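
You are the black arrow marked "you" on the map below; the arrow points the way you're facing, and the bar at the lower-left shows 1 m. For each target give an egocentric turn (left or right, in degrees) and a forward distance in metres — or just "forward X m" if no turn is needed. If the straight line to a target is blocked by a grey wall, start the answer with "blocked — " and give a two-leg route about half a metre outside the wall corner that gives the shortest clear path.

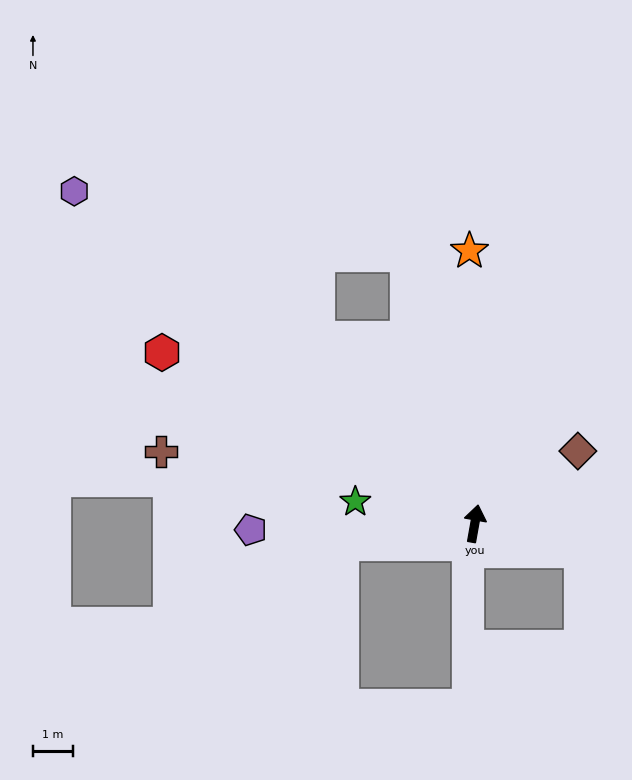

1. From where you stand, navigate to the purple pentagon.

turn left 102°, forward 5.6 m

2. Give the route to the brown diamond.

turn right 45°, forward 3.1 m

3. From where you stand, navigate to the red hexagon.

turn left 71°, forward 8.9 m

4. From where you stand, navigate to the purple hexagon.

turn left 60°, forward 13.0 m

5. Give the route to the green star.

turn left 90°, forward 3.0 m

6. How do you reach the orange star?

turn left 11°, forward 6.8 m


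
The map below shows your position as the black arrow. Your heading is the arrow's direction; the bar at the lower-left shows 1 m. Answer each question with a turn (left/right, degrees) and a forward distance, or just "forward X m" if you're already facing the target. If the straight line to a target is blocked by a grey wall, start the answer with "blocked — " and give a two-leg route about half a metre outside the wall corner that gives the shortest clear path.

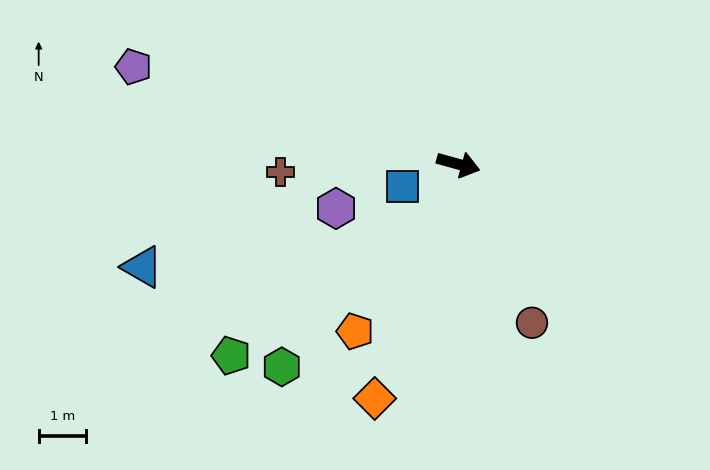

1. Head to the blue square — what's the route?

turn right 143°, forward 1.3 m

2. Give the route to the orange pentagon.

turn right 106°, forward 4.2 m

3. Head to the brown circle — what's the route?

turn right 50°, forward 3.7 m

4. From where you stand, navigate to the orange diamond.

turn right 94°, forward 5.3 m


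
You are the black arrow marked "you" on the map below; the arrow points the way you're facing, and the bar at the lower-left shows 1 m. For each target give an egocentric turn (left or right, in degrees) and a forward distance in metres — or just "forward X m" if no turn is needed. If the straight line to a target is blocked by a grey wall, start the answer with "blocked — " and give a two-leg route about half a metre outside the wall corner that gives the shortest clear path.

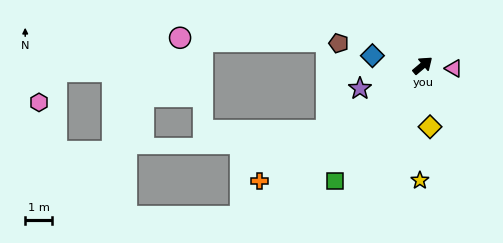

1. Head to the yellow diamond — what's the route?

turn right 123°, forward 2.3 m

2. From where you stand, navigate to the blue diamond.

turn left 129°, forward 1.9 m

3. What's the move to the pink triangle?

turn right 46°, forward 1.2 m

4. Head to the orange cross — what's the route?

turn left 175°, forward 7.4 m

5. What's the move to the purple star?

turn left 160°, forward 2.5 m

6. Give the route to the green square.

turn right 167°, forward 5.4 m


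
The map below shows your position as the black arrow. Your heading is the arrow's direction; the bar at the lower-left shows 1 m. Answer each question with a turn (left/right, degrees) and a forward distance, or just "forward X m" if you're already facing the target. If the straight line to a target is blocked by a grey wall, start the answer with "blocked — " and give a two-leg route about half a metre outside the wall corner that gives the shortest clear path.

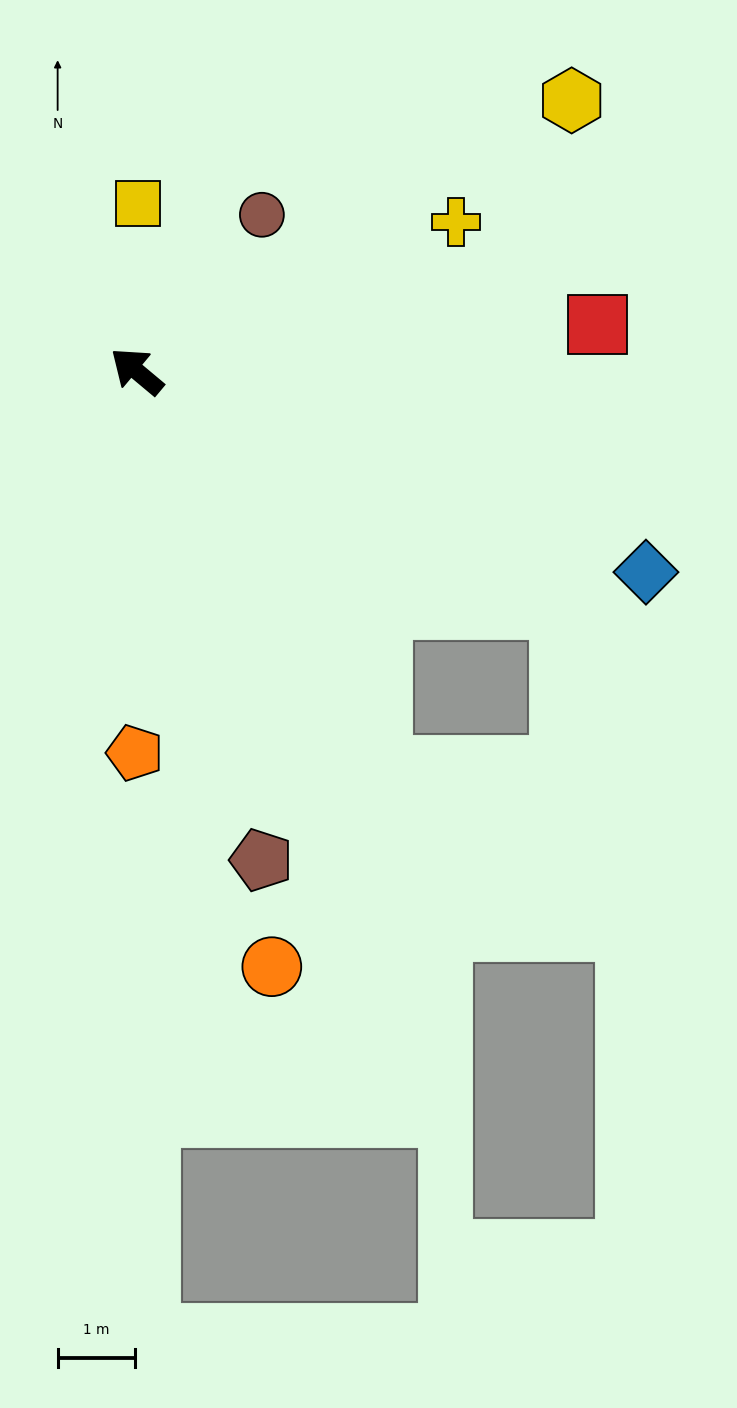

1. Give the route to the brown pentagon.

turn left 144°, forward 6.5 m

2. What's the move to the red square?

turn right 134°, forward 6.0 m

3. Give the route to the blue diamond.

turn right 162°, forward 7.0 m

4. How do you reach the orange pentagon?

turn left 130°, forward 4.9 m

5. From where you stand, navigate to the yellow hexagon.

turn right 108°, forward 6.6 m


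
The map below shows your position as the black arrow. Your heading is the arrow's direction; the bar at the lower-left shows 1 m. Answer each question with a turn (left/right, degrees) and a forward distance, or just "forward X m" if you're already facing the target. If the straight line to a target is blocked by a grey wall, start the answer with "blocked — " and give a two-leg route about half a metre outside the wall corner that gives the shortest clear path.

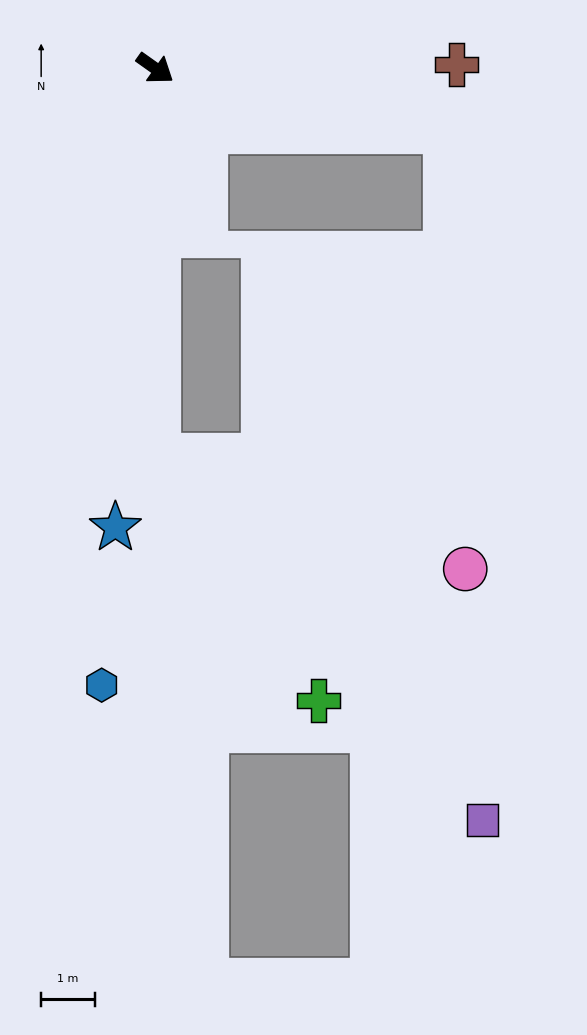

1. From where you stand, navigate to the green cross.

blocked — turn right 54°, forward 7.2 m, then turn left 33°, forward 5.4 m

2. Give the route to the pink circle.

blocked — turn left 23°, forward 5.5 m, then turn right 75°, forward 8.2 m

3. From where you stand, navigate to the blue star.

turn right 60°, forward 8.6 m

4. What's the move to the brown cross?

turn left 36°, forward 5.6 m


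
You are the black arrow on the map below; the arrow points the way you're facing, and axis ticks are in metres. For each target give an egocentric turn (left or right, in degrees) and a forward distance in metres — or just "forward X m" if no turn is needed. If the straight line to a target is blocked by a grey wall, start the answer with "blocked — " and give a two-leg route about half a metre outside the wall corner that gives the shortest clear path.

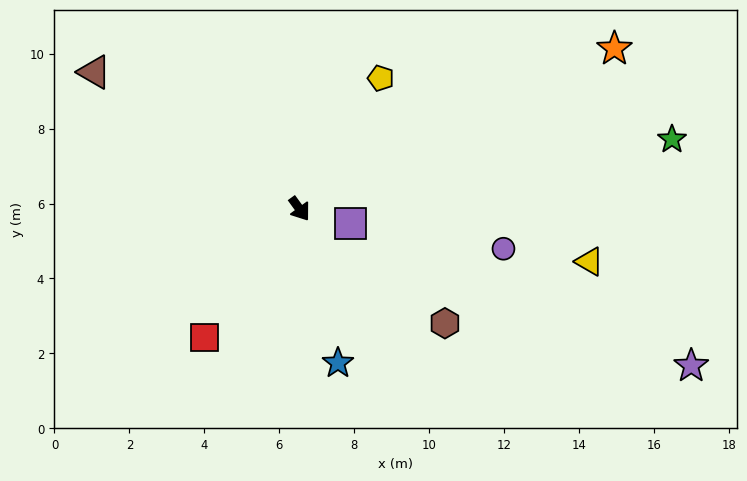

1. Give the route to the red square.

turn right 72°, forward 4.3 m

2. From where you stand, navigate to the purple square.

turn left 38°, forward 1.4 m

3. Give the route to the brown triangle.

turn right 160°, forward 6.6 m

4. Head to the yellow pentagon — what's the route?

turn left 112°, forward 4.1 m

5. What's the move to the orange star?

turn left 81°, forward 9.4 m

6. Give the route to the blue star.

turn right 22°, forward 4.2 m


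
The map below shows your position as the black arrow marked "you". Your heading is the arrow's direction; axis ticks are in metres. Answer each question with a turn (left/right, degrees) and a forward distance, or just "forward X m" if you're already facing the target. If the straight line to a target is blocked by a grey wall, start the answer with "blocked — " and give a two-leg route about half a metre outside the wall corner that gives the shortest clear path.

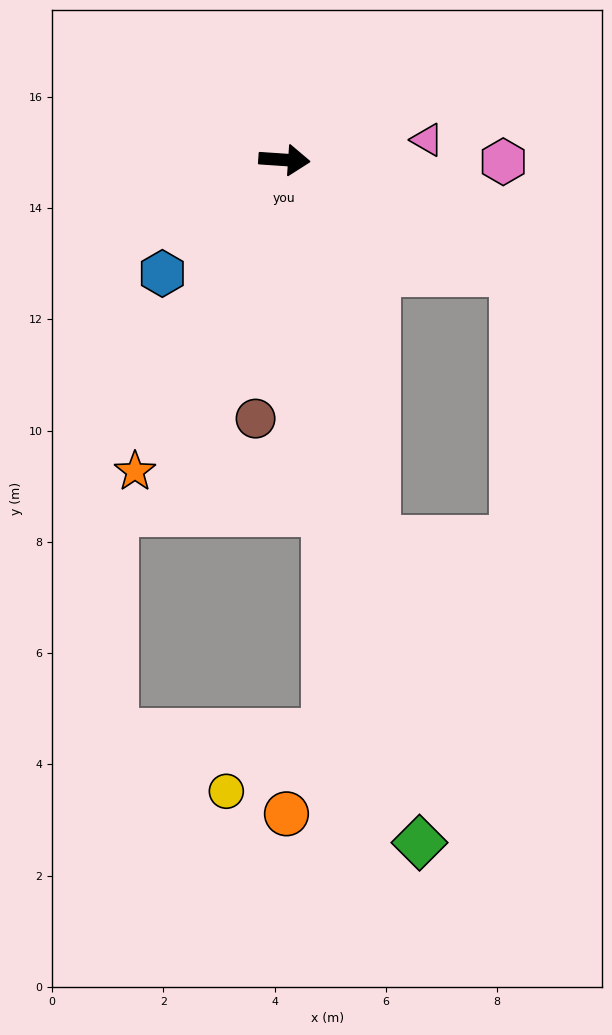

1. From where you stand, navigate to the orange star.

turn right 112°, forward 6.2 m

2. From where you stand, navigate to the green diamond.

turn right 75°, forward 12.5 m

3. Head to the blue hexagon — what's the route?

turn right 133°, forward 3.0 m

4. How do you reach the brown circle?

turn right 93°, forward 4.7 m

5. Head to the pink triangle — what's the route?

turn left 12°, forward 2.6 m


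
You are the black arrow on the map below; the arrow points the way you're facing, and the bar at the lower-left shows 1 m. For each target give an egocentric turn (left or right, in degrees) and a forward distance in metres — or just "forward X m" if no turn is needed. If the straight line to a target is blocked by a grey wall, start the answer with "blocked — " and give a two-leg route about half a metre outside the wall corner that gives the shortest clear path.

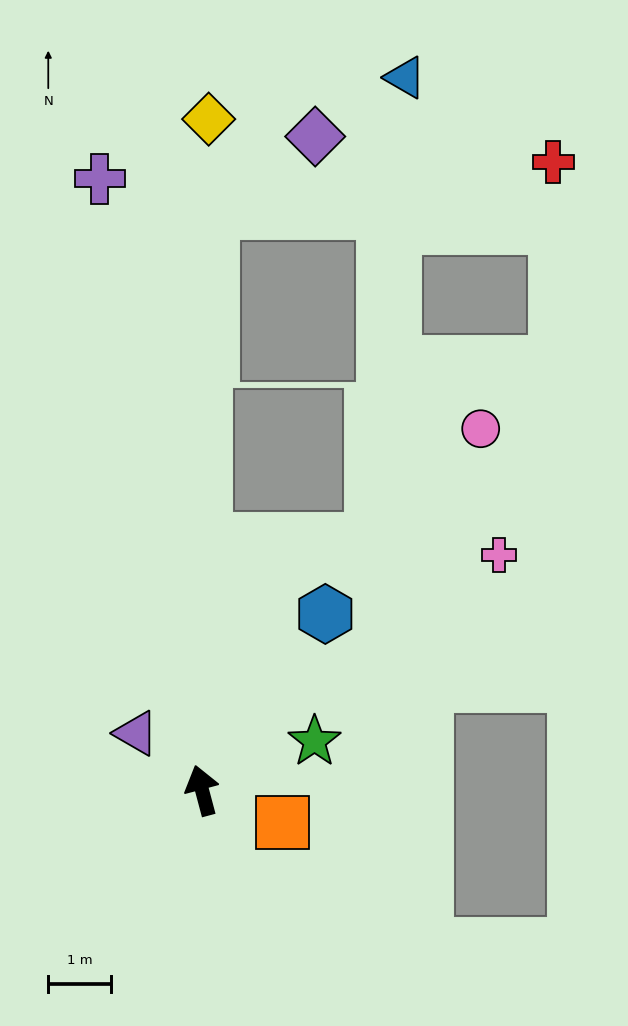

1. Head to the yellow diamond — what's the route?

turn right 15°, forward 10.7 m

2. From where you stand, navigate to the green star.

turn right 81°, forward 2.0 m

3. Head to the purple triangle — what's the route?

turn left 34°, forward 1.4 m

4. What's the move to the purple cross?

turn right 5°, forward 9.9 m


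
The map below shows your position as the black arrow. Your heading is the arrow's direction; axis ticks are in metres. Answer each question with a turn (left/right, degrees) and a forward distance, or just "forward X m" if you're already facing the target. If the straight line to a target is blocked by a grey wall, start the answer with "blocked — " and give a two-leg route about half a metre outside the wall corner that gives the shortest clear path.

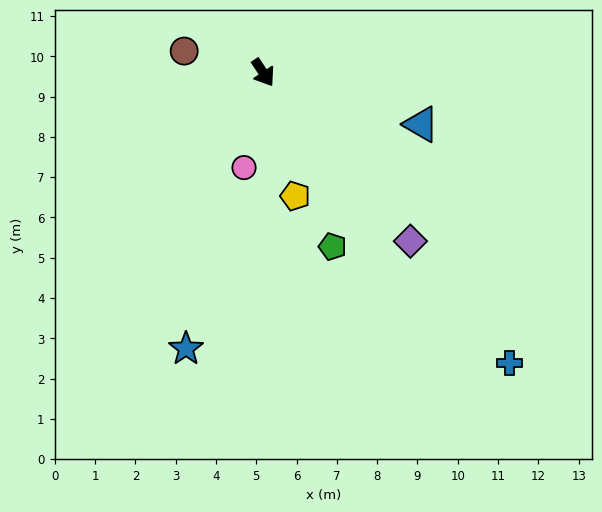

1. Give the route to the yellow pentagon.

turn right 19°, forward 3.2 m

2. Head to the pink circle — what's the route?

turn right 45°, forward 2.4 m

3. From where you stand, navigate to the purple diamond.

turn left 8°, forward 5.6 m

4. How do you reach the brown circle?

turn right 139°, forward 2.0 m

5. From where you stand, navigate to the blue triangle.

turn left 38°, forward 4.1 m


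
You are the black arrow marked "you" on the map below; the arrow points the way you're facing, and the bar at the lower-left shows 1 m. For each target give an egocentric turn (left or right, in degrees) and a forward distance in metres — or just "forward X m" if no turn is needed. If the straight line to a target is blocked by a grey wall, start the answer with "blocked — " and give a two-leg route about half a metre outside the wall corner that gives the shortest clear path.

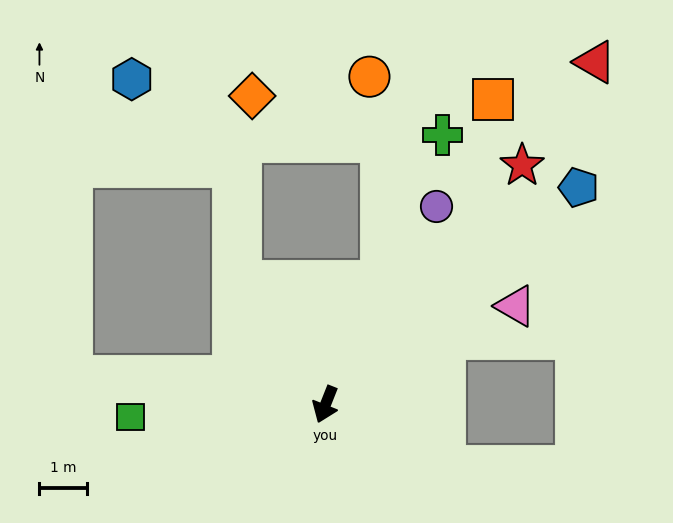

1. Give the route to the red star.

turn left 162°, forward 6.5 m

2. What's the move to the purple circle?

turn left 172°, forward 4.8 m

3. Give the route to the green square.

turn right 65°, forward 4.1 m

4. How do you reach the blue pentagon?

turn left 152°, forward 7.0 m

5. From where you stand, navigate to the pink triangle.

turn left 139°, forward 4.5 m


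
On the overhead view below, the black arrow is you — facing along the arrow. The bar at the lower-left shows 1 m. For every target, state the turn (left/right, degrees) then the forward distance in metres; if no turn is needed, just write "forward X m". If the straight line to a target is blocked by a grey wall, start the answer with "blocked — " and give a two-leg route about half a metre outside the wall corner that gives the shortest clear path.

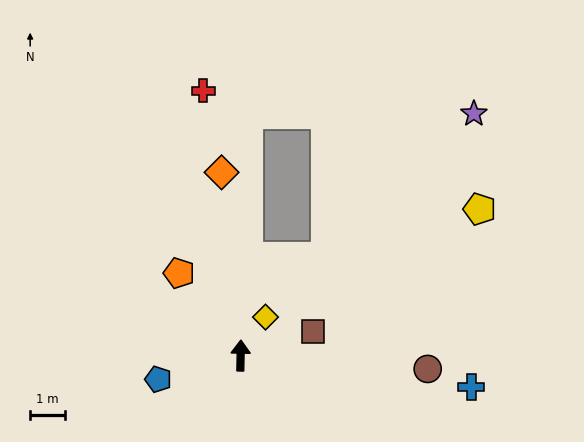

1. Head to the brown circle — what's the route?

turn right 93°, forward 5.4 m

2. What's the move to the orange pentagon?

turn left 38°, forward 3.0 m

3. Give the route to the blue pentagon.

turn left 107°, forward 2.5 m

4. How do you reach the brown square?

turn right 71°, forward 2.2 m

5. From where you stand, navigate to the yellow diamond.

turn right 32°, forward 1.3 m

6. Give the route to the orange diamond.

turn left 7°, forward 5.3 m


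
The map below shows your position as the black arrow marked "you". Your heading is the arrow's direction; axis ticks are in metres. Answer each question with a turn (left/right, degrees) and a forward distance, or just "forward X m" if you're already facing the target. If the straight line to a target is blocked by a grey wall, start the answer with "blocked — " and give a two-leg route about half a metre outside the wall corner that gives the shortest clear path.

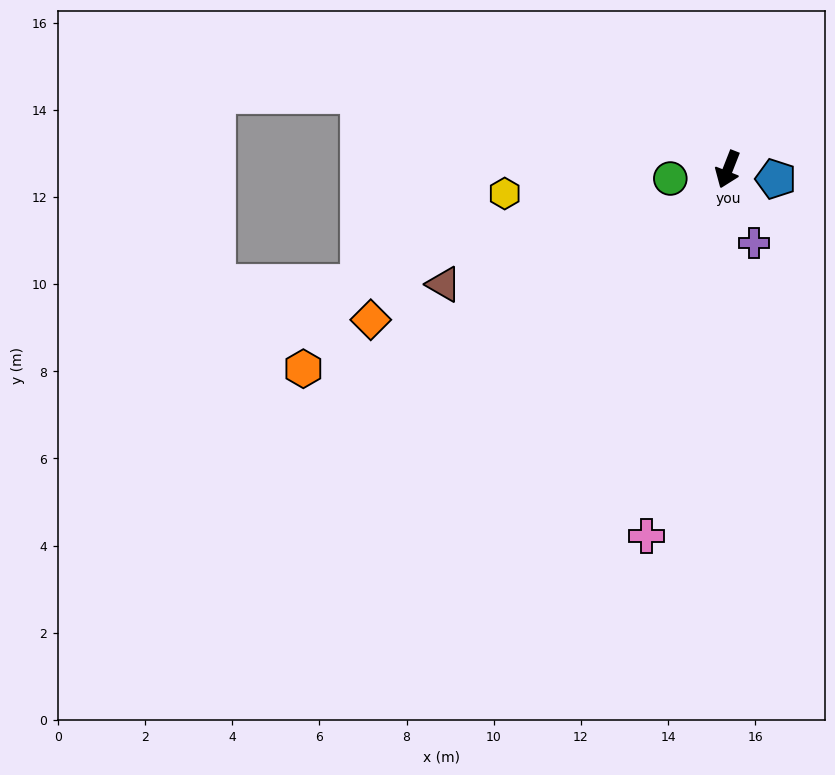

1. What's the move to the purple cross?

turn left 41°, forward 1.8 m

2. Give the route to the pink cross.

turn left 9°, forward 8.6 m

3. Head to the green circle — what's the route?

turn right 60°, forward 1.3 m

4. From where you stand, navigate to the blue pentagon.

turn left 100°, forward 1.1 m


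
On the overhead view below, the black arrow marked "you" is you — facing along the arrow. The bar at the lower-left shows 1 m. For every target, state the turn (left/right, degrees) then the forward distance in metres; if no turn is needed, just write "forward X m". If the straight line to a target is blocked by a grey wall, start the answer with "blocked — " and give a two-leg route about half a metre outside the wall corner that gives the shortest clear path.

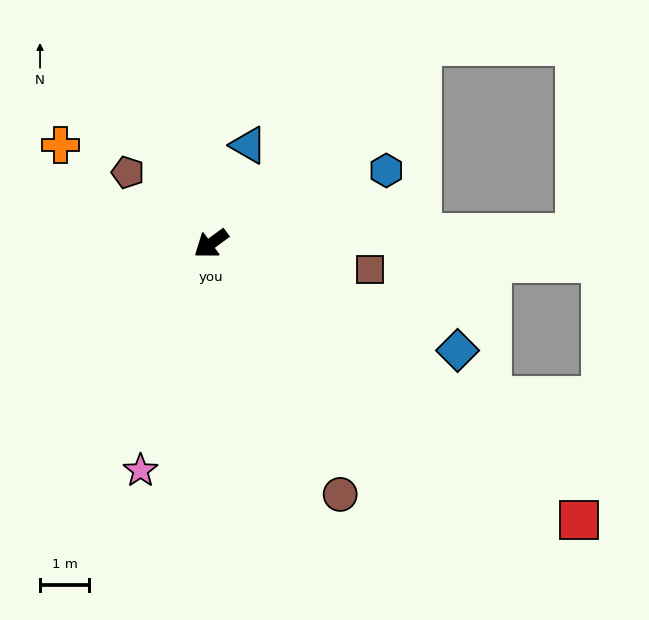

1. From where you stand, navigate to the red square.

turn left 107°, forward 9.4 m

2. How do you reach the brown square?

turn left 134°, forward 3.3 m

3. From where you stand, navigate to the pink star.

turn left 36°, forward 4.9 m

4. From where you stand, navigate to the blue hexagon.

turn left 166°, forward 3.9 m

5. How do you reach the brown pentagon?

turn right 77°, forward 2.2 m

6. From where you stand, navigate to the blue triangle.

turn right 147°, forward 2.2 m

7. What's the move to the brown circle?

turn left 81°, forward 5.8 m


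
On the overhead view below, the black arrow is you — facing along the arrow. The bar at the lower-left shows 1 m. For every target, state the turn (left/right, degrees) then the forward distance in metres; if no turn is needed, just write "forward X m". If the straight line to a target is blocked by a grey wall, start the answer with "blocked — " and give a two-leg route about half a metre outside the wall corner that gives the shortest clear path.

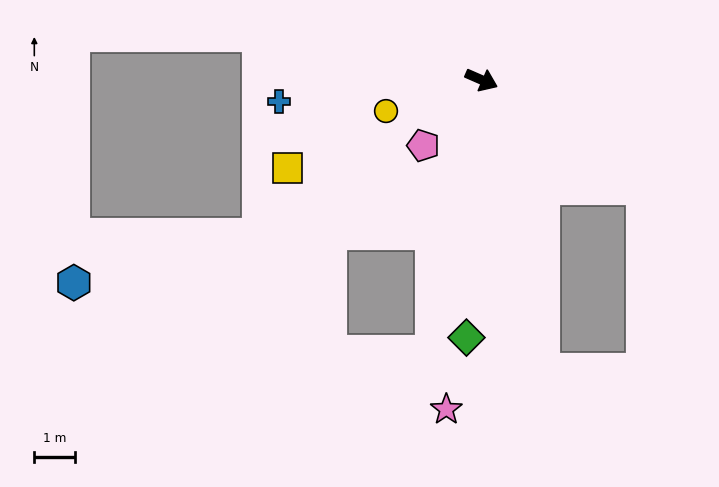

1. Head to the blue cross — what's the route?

turn right 150°, forward 5.0 m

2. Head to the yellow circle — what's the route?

turn right 138°, forward 2.4 m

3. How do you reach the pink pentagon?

turn right 108°, forward 2.1 m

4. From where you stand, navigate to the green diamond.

turn right 70°, forward 6.3 m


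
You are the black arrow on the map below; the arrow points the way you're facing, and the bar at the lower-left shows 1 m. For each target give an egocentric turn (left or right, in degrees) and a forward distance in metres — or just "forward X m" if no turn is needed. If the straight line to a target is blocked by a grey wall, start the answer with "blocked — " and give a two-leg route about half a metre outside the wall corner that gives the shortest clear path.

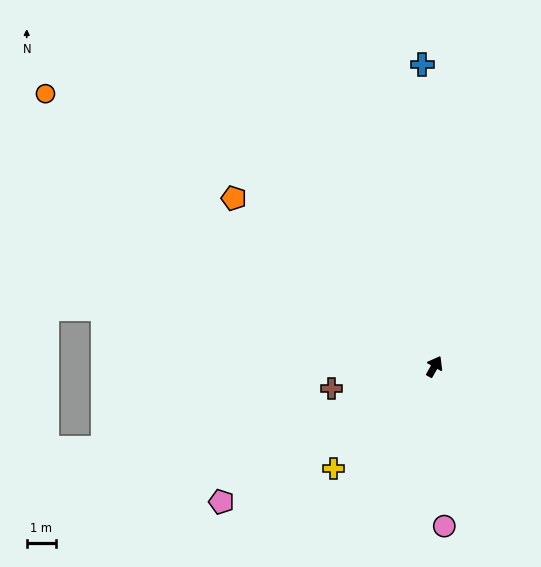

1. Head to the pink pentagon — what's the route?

turn left 152°, forward 8.7 m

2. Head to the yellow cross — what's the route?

turn left 165°, forward 4.9 m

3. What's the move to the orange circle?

turn left 84°, forward 16.3 m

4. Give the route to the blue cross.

turn left 32°, forward 10.4 m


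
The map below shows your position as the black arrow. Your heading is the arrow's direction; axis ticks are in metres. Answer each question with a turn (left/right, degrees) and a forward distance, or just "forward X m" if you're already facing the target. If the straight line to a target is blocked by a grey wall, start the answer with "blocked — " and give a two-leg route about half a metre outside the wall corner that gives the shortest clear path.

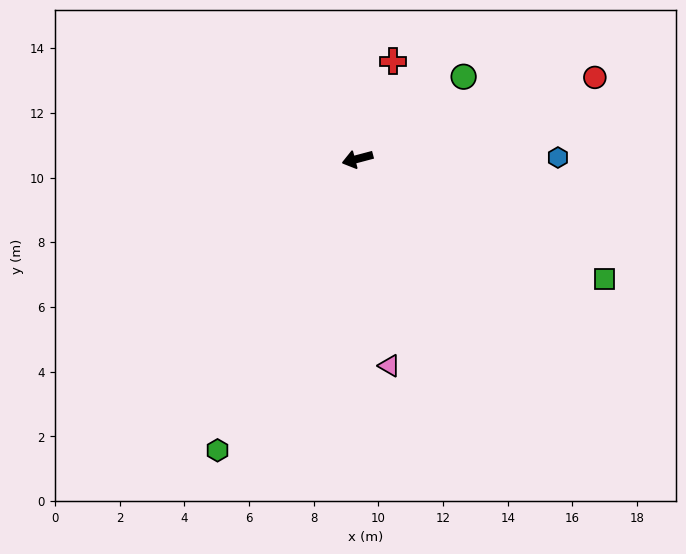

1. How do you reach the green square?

turn left 139°, forward 8.5 m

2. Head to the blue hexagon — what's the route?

turn left 166°, forward 6.2 m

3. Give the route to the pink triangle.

turn left 84°, forward 6.5 m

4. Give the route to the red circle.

turn right 176°, forward 7.8 m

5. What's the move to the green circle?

turn right 157°, forward 4.1 m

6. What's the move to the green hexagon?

turn left 49°, forward 10.0 m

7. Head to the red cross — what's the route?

turn right 125°, forward 3.2 m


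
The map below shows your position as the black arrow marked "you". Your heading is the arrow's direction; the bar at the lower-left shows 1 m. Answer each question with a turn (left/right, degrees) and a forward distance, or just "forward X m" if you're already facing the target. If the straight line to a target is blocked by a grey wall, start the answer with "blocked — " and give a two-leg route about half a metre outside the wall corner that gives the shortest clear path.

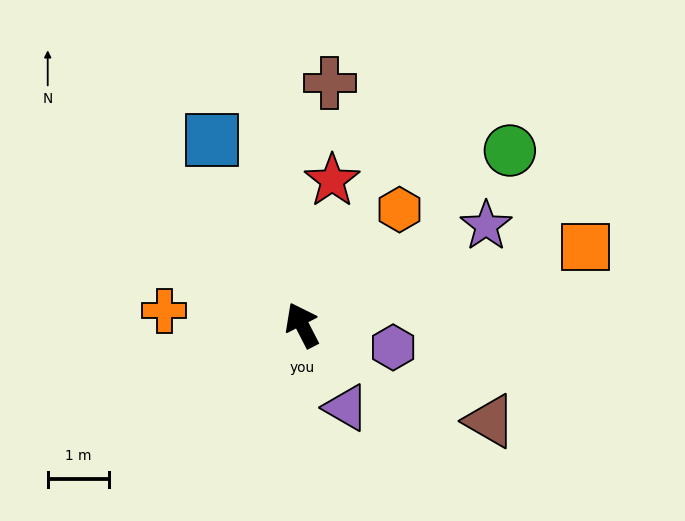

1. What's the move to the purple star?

turn right 89°, forward 3.4 m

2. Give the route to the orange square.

turn right 102°, forward 4.8 m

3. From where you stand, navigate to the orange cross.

turn left 57°, forward 2.3 m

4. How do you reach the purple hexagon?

turn right 131°, forward 1.5 m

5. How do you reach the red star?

turn right 39°, forward 2.4 m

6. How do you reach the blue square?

forward 3.4 m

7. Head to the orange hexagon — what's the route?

turn right 67°, forward 2.5 m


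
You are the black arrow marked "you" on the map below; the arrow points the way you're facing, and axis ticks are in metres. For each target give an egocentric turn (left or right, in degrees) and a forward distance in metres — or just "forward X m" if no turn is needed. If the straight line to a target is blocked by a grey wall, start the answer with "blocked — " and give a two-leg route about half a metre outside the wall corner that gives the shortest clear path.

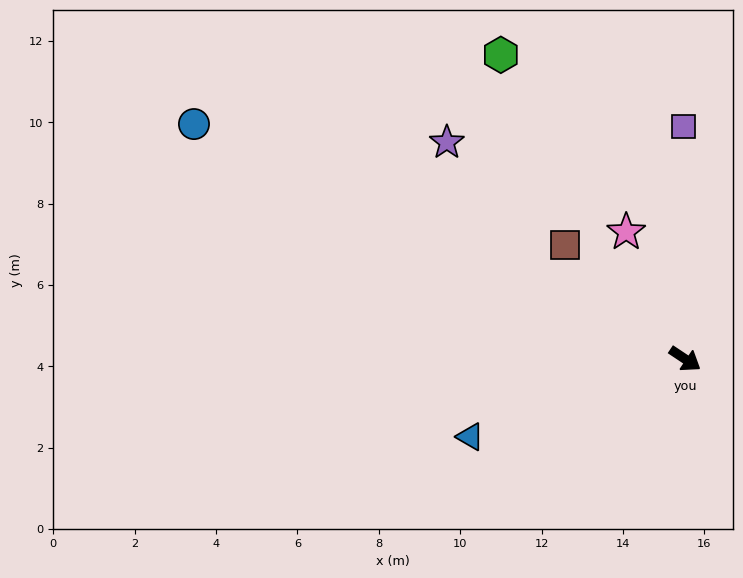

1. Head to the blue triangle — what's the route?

turn right 126°, forward 5.6 m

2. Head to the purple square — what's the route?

turn left 124°, forward 5.7 m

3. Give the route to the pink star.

turn left 149°, forward 3.4 m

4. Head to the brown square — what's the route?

turn left 170°, forward 4.1 m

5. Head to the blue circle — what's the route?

turn right 172°, forward 13.4 m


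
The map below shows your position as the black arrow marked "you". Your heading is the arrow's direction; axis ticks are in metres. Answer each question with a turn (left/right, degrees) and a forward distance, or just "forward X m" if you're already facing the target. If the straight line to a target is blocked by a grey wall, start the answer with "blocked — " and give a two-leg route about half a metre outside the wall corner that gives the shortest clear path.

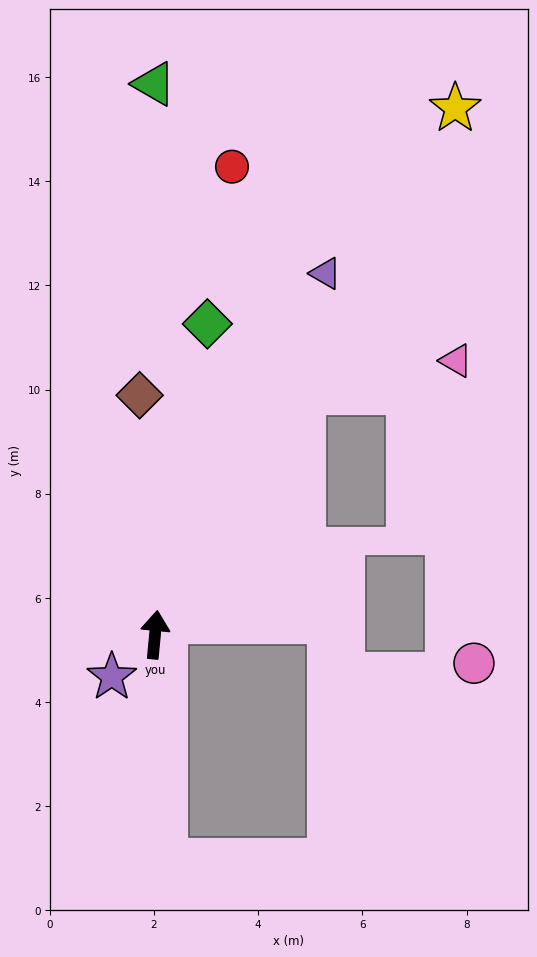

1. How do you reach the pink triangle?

blocked — turn right 26°, forward 5.5 m, then turn right 47°, forward 3.0 m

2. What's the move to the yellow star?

turn right 24°, forward 11.6 m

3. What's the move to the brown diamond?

turn left 9°, forward 4.6 m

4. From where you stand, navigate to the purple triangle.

turn right 20°, forward 7.7 m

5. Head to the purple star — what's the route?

turn left 140°, forward 1.2 m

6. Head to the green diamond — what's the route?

turn right 4°, forward 6.1 m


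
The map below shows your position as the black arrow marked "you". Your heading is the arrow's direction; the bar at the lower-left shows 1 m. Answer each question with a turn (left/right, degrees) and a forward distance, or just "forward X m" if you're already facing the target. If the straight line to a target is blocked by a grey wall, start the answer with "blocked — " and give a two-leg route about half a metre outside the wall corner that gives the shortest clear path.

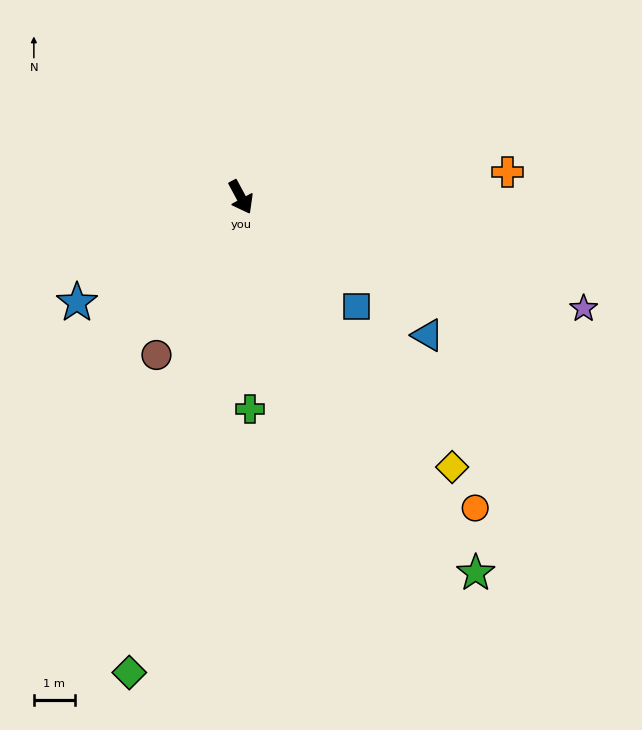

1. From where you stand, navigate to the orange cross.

turn left 67°, forward 6.5 m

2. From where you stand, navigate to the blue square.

turn left 18°, forward 3.9 m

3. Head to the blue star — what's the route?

turn right 86°, forward 4.7 m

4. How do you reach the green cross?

turn right 26°, forward 5.2 m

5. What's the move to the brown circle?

turn right 56°, forward 4.4 m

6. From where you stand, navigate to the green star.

turn left 4°, forward 10.8 m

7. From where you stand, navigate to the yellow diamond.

turn left 10°, forward 8.3 m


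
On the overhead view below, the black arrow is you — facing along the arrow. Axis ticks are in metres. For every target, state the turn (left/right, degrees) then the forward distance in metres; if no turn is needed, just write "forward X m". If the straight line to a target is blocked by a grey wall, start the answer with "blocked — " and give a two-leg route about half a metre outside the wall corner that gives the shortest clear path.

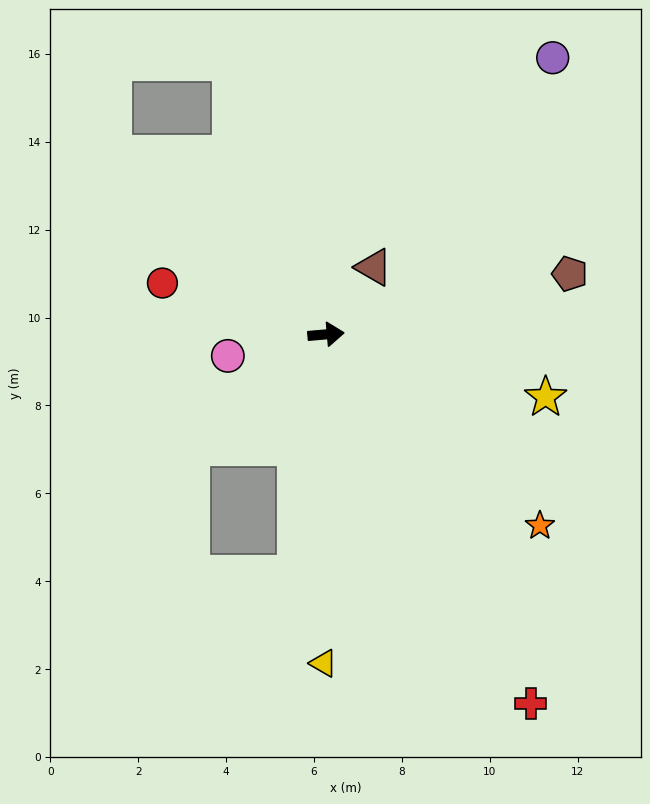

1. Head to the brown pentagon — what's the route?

turn left 9°, forward 5.7 m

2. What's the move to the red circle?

turn left 158°, forward 3.9 m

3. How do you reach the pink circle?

turn right 173°, forward 2.3 m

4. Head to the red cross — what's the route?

turn right 66°, forward 9.6 m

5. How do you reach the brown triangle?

turn left 50°, forward 1.9 m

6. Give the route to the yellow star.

turn right 21°, forward 5.2 m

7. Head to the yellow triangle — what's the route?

turn right 95°, forward 7.5 m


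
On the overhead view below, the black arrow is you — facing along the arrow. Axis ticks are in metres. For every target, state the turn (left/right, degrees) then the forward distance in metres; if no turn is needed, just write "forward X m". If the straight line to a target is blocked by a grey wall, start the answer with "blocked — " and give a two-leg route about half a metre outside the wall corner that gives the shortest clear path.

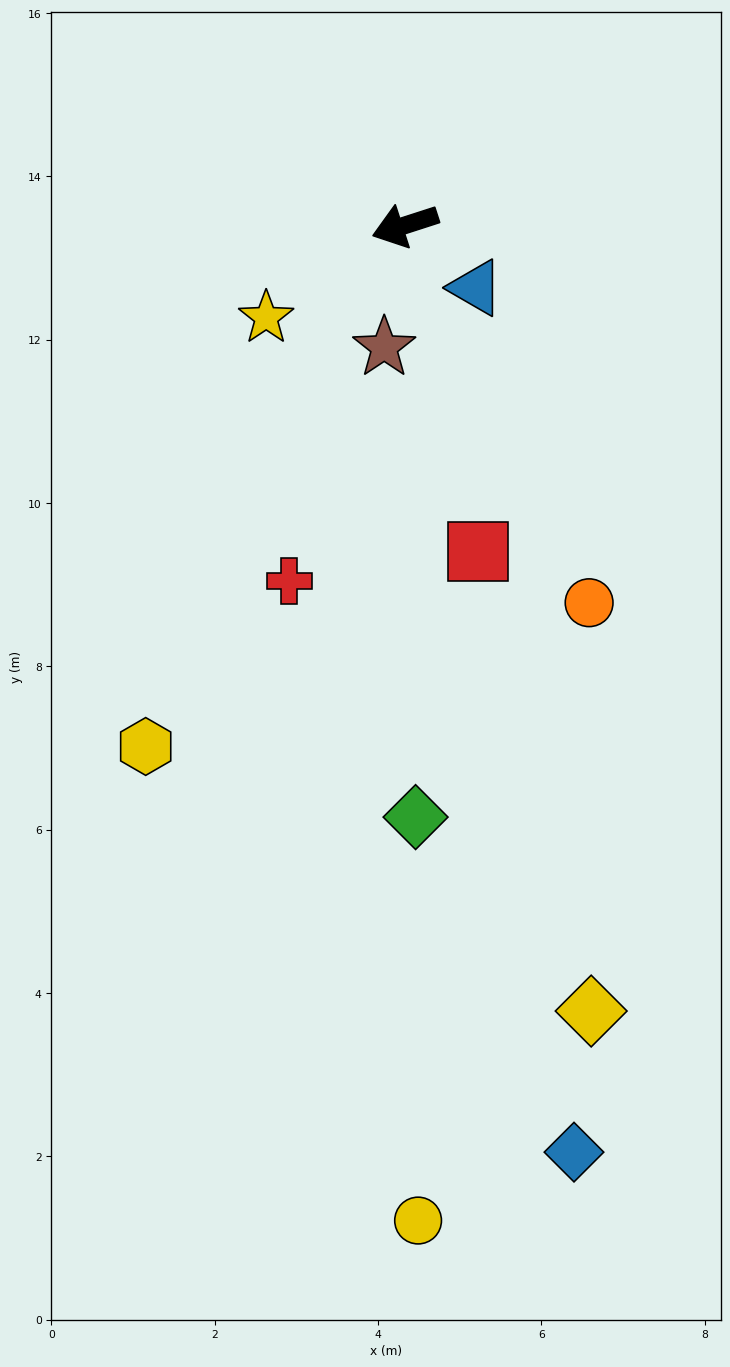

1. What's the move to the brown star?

turn left 62°, forward 1.5 m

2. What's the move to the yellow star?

turn left 16°, forward 2.0 m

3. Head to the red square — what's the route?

turn left 85°, forward 4.1 m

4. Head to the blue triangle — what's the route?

turn left 121°, forward 1.2 m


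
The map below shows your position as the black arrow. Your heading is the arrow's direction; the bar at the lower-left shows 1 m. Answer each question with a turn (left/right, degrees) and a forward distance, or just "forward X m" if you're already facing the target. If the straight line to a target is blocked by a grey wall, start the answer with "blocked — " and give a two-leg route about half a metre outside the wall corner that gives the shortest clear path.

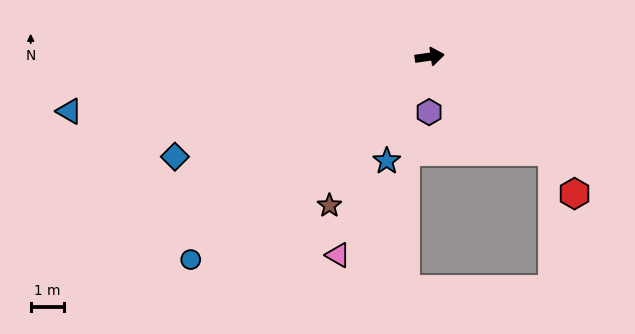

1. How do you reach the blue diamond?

turn right 167°, forward 8.3 m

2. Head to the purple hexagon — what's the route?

turn right 99°, forward 1.7 m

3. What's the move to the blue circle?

turn right 148°, forward 9.5 m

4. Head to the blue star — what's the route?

turn right 121°, forward 3.4 m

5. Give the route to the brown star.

turn right 132°, forward 5.4 m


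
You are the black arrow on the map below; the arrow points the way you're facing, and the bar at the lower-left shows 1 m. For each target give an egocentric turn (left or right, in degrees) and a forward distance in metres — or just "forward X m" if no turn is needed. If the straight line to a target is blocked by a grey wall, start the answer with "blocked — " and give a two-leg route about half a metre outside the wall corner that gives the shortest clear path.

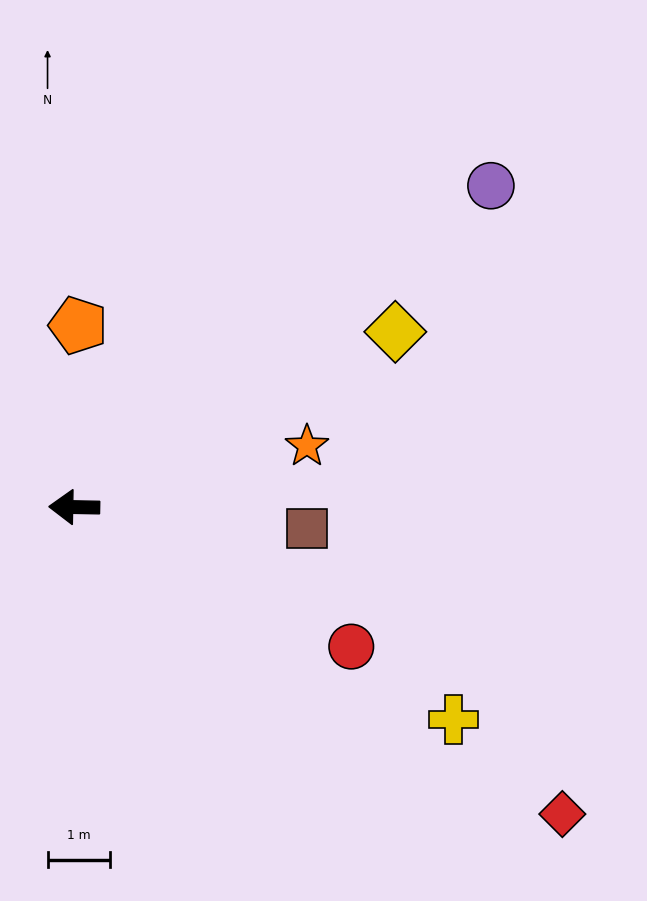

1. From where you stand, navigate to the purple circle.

turn right 141°, forward 8.4 m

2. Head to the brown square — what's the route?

turn left 176°, forward 3.7 m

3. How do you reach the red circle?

turn left 154°, forward 4.9 m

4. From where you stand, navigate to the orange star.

turn right 164°, forward 3.8 m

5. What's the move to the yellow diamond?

turn right 150°, forward 5.8 m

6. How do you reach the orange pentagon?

turn right 90°, forward 2.9 m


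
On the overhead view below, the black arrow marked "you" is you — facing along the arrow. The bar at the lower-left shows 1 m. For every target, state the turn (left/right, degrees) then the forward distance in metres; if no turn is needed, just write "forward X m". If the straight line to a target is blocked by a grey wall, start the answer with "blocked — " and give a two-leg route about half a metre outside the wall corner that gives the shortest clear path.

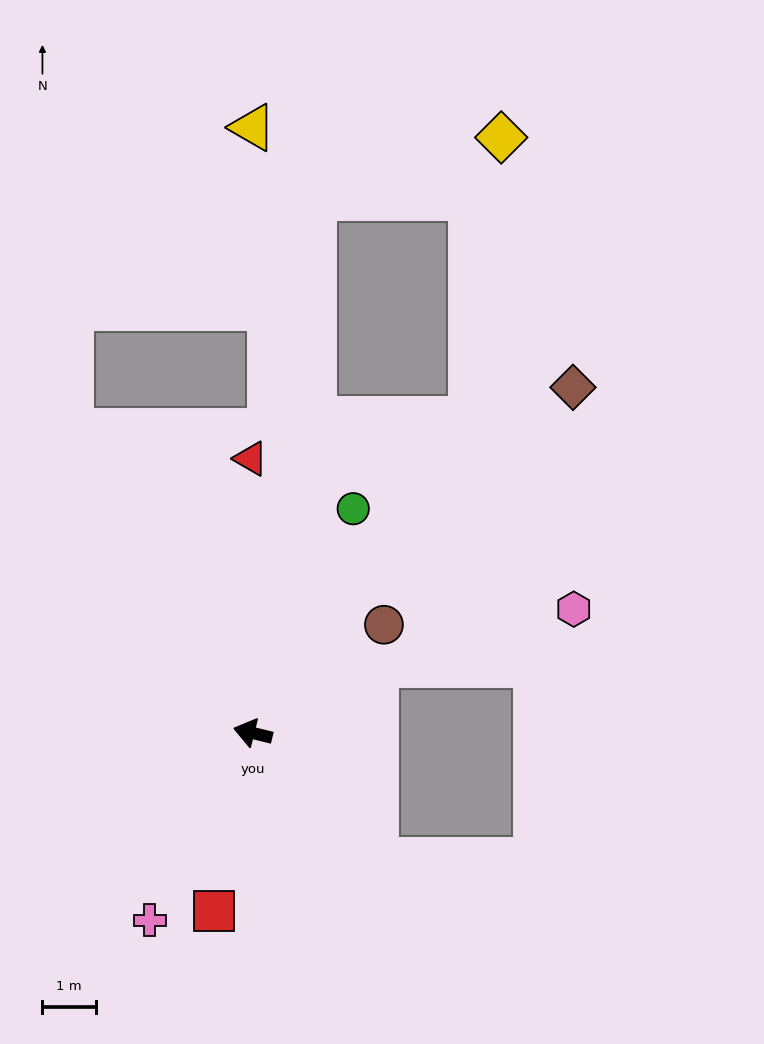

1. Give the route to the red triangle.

turn right 76°, forward 5.2 m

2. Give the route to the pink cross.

turn left 75°, forward 4.0 m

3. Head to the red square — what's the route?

turn left 92°, forward 3.4 m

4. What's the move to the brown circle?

turn right 127°, forward 3.2 m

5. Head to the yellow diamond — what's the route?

blocked — turn right 111°, forward 7.2 m, then turn left 29°, forward 5.3 m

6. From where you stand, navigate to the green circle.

turn right 100°, forward 4.6 m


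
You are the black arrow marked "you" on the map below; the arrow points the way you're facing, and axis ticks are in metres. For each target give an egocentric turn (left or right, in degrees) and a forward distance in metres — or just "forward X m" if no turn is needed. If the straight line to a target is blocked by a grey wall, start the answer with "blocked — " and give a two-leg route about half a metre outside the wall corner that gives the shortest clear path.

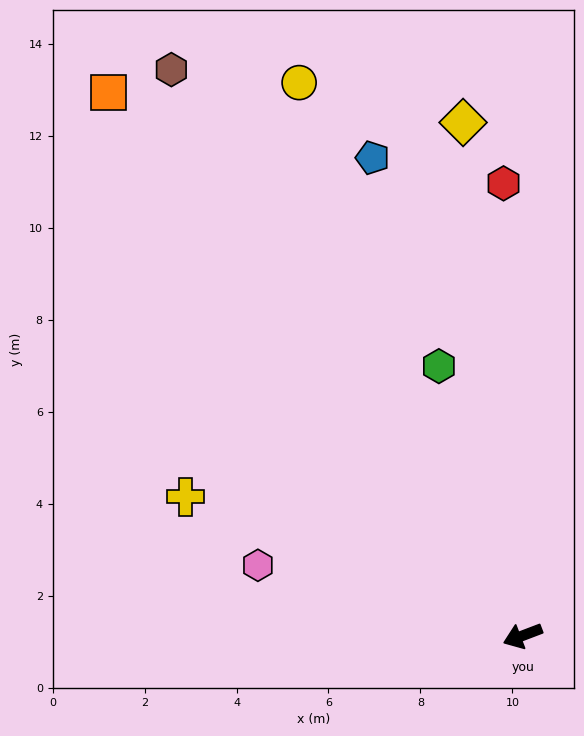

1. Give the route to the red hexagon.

turn right 108°, forward 9.8 m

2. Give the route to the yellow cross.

turn right 43°, forward 7.9 m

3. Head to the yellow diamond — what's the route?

turn right 104°, forward 11.2 m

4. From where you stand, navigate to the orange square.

turn right 74°, forward 14.8 m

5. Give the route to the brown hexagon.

turn right 79°, forward 14.5 m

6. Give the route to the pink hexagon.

turn right 36°, forward 6.0 m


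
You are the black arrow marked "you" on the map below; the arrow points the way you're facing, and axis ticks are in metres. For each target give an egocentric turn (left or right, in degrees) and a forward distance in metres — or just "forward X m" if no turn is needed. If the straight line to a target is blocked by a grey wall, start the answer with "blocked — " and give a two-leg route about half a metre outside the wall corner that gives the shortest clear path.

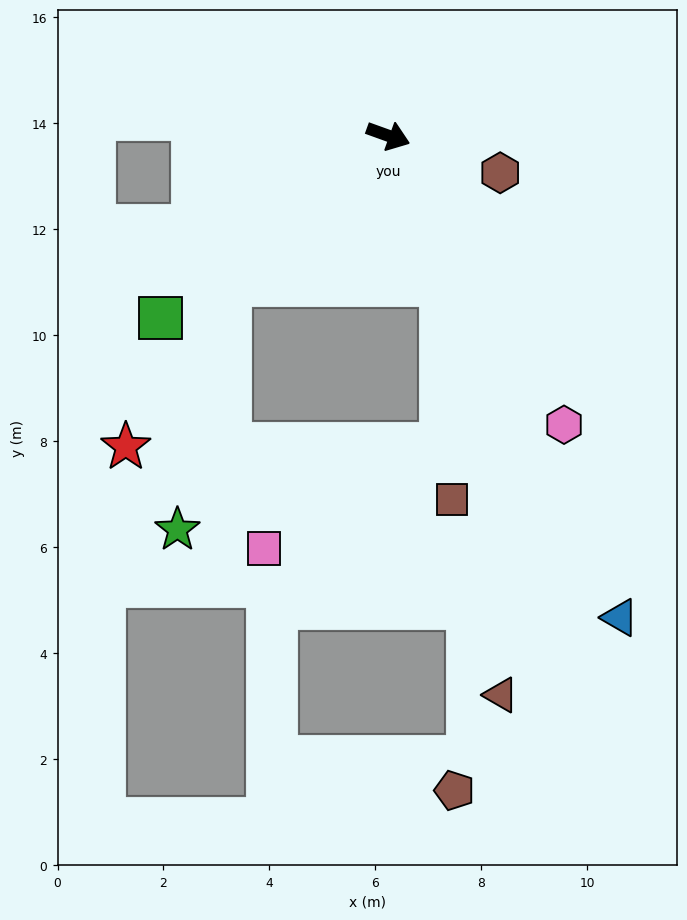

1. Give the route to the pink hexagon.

turn right 39°, forward 6.4 m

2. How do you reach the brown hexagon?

forward 2.2 m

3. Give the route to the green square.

turn right 122°, forward 5.5 m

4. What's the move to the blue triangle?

turn right 44°, forward 10.1 m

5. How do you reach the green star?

blocked — turn right 117°, forward 4.1 m, then turn left 35°, forward 4.7 m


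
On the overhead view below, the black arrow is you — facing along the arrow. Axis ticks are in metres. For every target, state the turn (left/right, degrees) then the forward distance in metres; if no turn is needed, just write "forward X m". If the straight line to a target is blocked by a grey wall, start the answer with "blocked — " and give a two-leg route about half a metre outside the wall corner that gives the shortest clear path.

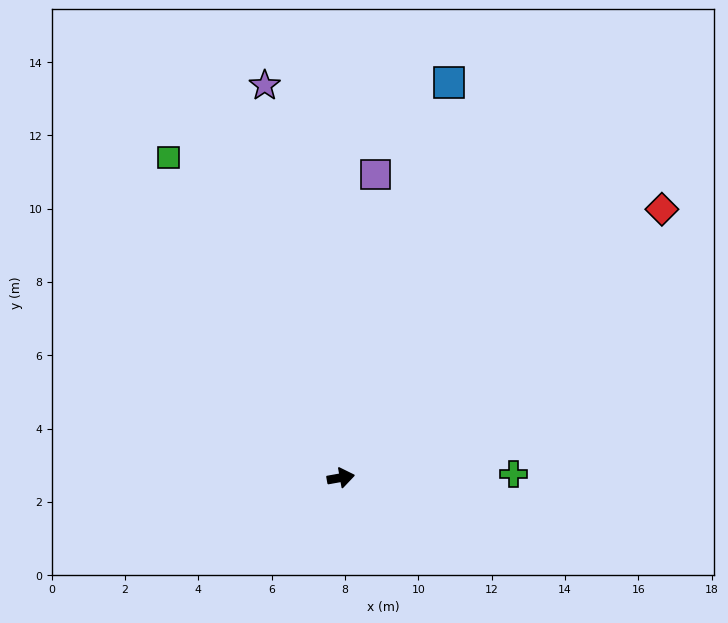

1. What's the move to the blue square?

turn left 65°, forward 11.2 m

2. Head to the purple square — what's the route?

turn left 73°, forward 8.3 m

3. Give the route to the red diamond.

turn left 30°, forward 11.4 m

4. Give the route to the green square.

turn left 108°, forward 9.9 m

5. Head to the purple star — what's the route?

turn left 91°, forward 10.9 m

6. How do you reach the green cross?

turn right 9°, forward 4.7 m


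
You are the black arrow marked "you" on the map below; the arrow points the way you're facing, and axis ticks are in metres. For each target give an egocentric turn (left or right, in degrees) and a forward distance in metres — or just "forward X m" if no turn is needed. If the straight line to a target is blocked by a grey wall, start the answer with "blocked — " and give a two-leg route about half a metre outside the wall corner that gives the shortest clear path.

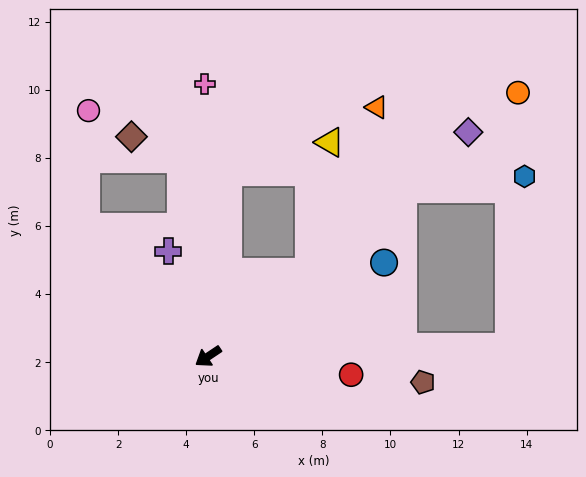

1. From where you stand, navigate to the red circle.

turn left 139°, forward 4.2 m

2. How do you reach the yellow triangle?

blocked — turn right 174°, forward 3.9 m, then turn left 41°, forward 3.9 m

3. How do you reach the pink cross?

turn right 123°, forward 8.0 m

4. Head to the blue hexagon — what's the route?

blocked — turn left 148°, forward 8.9 m, then turn left 83°, forward 5.0 m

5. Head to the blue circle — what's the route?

turn left 174°, forward 5.9 m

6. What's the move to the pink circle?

blocked — turn right 80°, forward 5.2 m, then turn right 45°, forward 3.4 m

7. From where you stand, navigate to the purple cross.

turn right 103°, forward 3.3 m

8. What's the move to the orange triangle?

blocked — turn right 174°, forward 3.9 m, then turn left 28°, forward 5.2 m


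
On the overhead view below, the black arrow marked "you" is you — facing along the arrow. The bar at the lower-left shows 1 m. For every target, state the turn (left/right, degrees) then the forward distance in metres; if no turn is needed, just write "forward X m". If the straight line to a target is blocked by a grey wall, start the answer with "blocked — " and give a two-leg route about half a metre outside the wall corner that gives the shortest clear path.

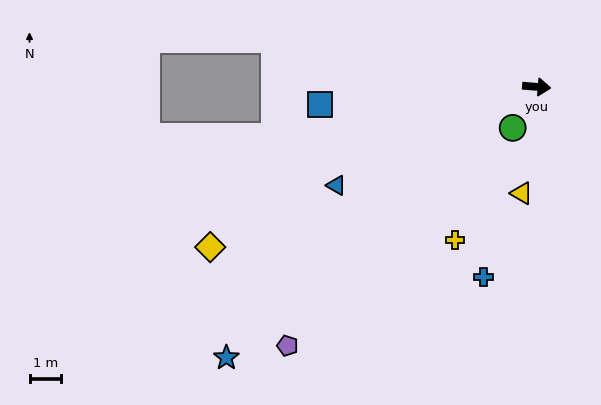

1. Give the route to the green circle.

turn right 116°, forward 1.5 m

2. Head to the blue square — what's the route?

turn right 171°, forward 6.8 m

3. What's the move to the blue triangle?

turn right 149°, forward 7.0 m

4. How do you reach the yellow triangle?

turn right 93°, forward 3.4 m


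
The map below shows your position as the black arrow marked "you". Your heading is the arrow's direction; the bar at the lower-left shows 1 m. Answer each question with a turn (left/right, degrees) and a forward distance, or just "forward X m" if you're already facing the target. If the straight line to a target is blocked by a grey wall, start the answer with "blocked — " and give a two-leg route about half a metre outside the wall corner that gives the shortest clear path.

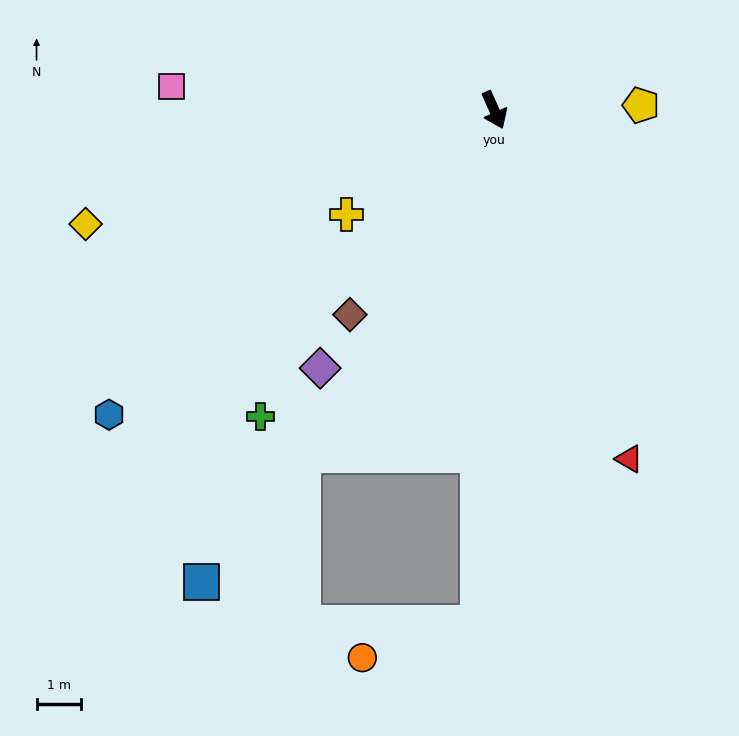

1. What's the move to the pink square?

turn right 118°, forward 7.3 m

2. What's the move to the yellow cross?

turn right 79°, forward 4.1 m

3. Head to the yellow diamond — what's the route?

turn right 98°, forward 9.6 m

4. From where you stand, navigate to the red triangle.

turn right 3°, forward 8.4 m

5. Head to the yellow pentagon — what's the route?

turn left 68°, forward 3.3 m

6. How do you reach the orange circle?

blocked — turn right 26°, forward 11.6 m, then turn right 72°, forward 2.7 m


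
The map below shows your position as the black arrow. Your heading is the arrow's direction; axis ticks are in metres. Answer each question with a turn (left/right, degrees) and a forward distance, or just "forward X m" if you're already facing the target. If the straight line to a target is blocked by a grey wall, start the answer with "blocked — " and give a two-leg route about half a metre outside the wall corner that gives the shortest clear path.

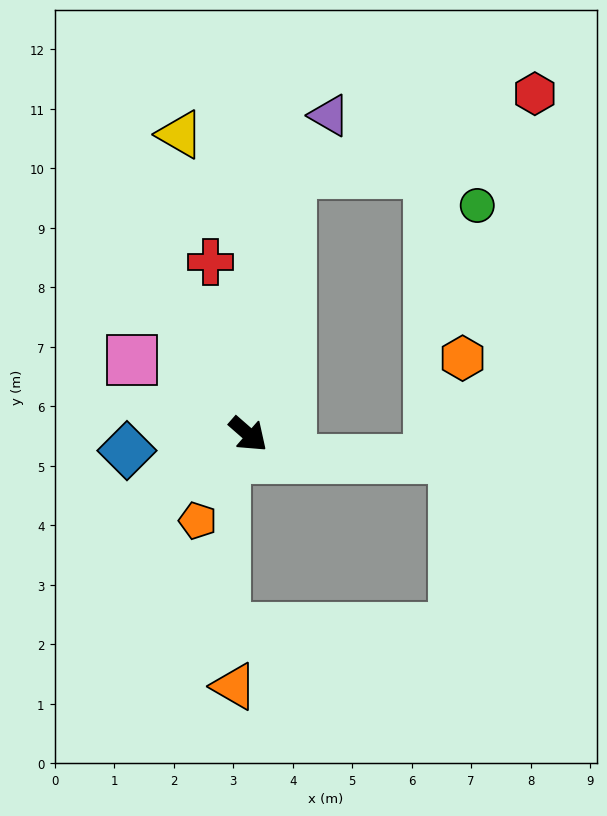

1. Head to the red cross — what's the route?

turn left 144°, forward 3.0 m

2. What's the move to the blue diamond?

turn right 131°, forward 2.1 m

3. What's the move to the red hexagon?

blocked — turn left 122°, forward 4.4 m, then turn right 63°, forward 4.3 m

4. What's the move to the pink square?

turn right 171°, forward 2.3 m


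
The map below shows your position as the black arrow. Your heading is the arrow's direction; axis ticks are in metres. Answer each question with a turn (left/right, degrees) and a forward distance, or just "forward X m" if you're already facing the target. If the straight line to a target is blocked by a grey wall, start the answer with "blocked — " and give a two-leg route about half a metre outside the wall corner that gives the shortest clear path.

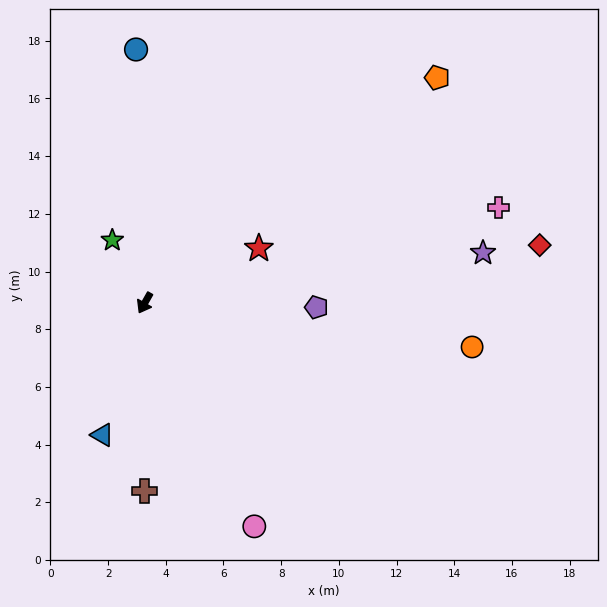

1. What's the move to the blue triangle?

turn left 12°, forward 4.8 m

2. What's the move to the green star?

turn right 123°, forward 2.4 m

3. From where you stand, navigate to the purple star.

turn left 128°, forward 11.9 m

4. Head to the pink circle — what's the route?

turn left 56°, forward 8.6 m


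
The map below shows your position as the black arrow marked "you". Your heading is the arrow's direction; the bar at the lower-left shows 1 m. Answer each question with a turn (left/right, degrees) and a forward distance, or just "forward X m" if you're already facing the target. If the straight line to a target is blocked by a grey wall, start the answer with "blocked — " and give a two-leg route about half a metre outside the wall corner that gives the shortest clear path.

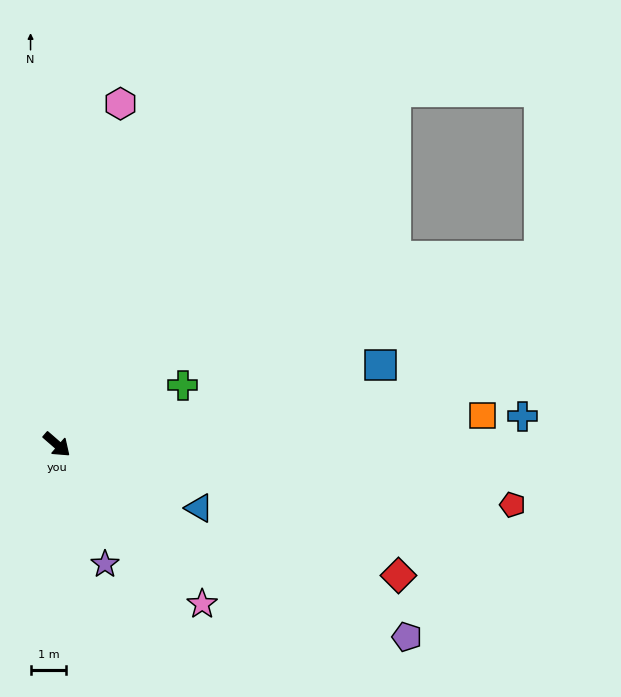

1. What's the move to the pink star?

turn right 7°, forward 6.0 m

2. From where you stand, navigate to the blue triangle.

turn left 17°, forward 4.3 m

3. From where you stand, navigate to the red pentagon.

turn left 33°, forward 12.8 m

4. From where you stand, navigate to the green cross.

turn left 66°, forward 3.9 m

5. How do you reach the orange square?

turn left 45°, forward 11.9 m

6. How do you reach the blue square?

turn left 55°, forward 9.3 m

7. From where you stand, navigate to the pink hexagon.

turn left 120°, forward 9.7 m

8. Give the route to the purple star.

turn right 27°, forward 3.6 m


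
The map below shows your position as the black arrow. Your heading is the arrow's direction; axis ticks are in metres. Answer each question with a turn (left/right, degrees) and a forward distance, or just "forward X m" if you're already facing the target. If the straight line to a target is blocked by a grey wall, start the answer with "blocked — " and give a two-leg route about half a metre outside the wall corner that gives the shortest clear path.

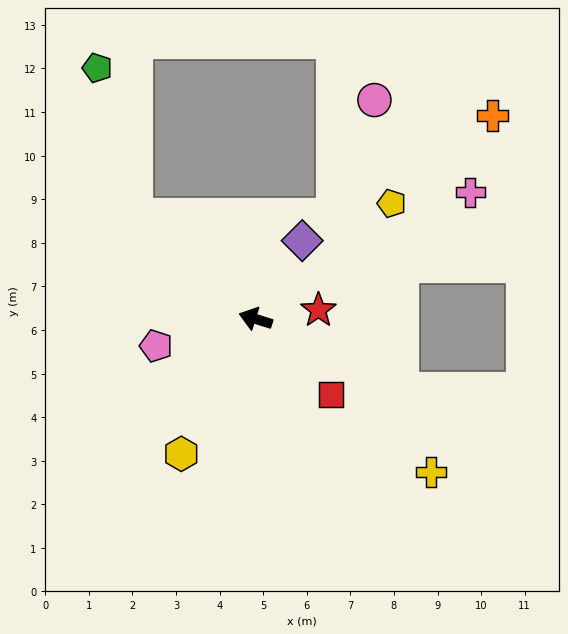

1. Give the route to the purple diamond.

turn right 103°, forward 2.1 m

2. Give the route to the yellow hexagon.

turn left 79°, forward 3.5 m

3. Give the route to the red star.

turn right 155°, forward 1.5 m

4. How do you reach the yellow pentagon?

turn right 122°, forward 4.1 m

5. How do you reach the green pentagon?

blocked — turn right 23°, forward 3.6 m, then turn right 36°, forward 3.5 m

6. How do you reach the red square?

turn left 152°, forward 2.5 m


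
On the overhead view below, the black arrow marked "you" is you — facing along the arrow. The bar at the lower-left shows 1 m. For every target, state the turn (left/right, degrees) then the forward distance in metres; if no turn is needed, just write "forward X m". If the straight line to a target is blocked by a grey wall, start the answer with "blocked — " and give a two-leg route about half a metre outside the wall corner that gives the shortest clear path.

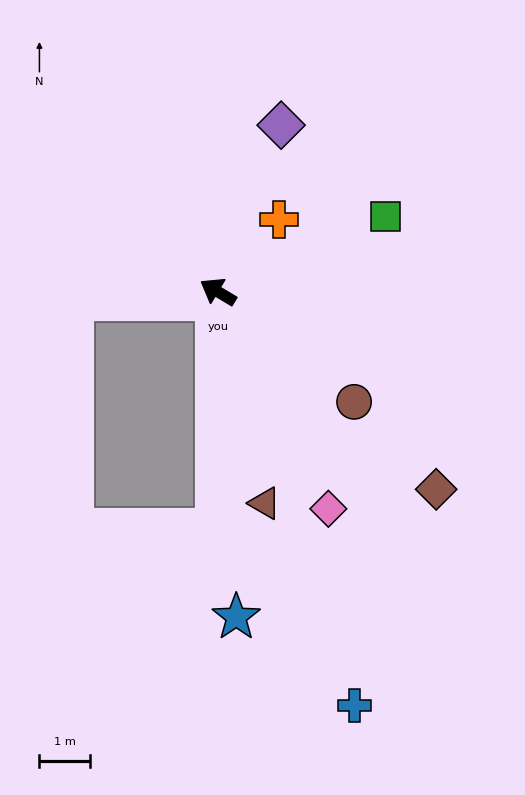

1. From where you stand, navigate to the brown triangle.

turn left 133°, forward 4.3 m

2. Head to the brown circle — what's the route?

turn left 172°, forward 3.5 m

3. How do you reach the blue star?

turn left 124°, forward 6.4 m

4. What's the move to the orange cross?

turn right 99°, forward 1.9 m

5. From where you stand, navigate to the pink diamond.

turn left 148°, forward 4.8 m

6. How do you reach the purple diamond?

turn right 80°, forward 3.5 m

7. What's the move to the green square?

turn right 125°, forward 3.6 m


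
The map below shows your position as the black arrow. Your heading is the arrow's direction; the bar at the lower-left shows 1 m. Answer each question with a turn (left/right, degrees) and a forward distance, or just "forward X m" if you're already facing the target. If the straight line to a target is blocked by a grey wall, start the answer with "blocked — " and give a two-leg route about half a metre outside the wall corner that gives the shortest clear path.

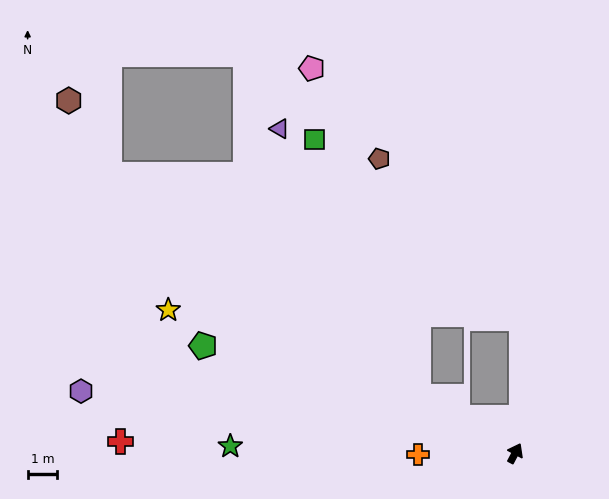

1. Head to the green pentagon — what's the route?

turn left 99°, forward 11.1 m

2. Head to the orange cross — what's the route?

turn left 119°, forward 3.3 m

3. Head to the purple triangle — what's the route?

blocked — turn left 88°, forward 3.8 m, then turn right 33°, forward 10.1 m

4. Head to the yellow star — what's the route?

turn left 95°, forward 12.6 m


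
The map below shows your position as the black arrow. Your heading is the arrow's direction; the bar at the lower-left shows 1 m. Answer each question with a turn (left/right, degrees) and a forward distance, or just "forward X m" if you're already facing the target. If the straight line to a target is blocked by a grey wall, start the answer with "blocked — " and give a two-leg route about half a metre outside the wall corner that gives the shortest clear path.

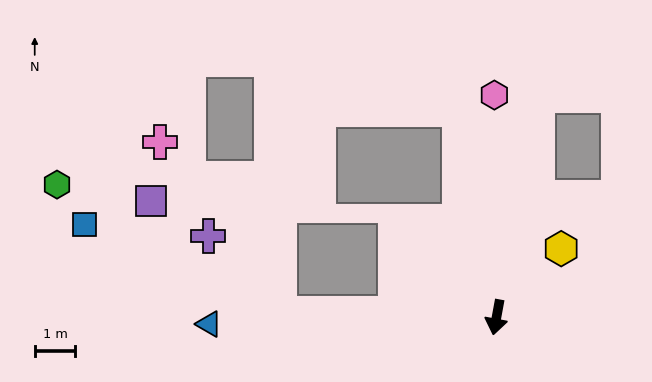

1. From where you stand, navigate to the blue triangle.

turn right 78°, forward 7.1 m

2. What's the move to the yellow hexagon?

turn left 147°, forward 2.3 m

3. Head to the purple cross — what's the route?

blocked — turn right 81°, forward 5.3 m, then turn right 46°, forward 2.6 m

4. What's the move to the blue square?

blocked — turn right 81°, forward 5.3 m, then turn right 23°, forward 5.3 m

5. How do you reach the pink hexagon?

turn right 169°, forward 5.5 m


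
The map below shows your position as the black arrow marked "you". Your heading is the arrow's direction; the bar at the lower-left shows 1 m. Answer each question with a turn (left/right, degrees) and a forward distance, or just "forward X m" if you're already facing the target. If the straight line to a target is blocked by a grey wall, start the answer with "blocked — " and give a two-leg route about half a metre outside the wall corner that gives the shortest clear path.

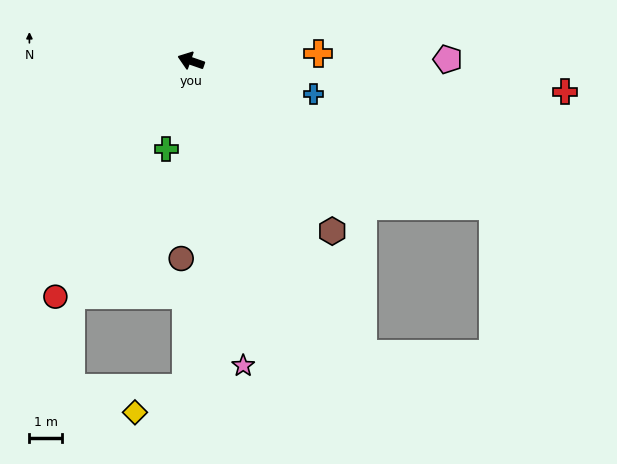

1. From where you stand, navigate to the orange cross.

turn right 157°, forward 3.9 m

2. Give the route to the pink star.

turn left 119°, forward 9.5 m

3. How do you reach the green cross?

turn left 94°, forward 2.8 m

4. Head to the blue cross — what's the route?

turn right 176°, forward 3.9 m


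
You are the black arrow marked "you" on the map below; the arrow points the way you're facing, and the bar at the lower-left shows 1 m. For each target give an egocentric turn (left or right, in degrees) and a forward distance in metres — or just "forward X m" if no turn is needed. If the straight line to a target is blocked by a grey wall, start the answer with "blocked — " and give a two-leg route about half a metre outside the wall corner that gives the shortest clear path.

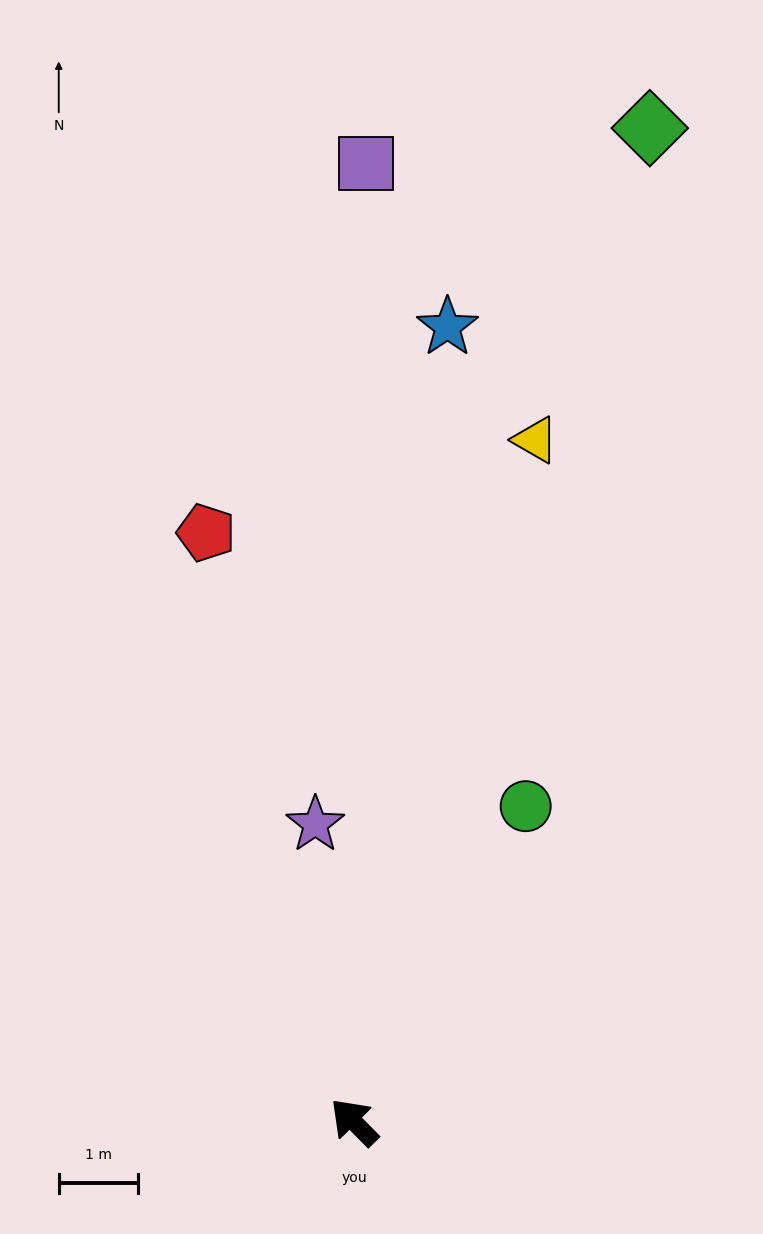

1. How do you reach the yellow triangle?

turn right 59°, forward 8.9 m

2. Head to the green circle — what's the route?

turn right 73°, forward 4.5 m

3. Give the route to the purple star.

turn right 37°, forward 3.8 m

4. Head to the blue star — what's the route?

turn right 51°, forward 10.1 m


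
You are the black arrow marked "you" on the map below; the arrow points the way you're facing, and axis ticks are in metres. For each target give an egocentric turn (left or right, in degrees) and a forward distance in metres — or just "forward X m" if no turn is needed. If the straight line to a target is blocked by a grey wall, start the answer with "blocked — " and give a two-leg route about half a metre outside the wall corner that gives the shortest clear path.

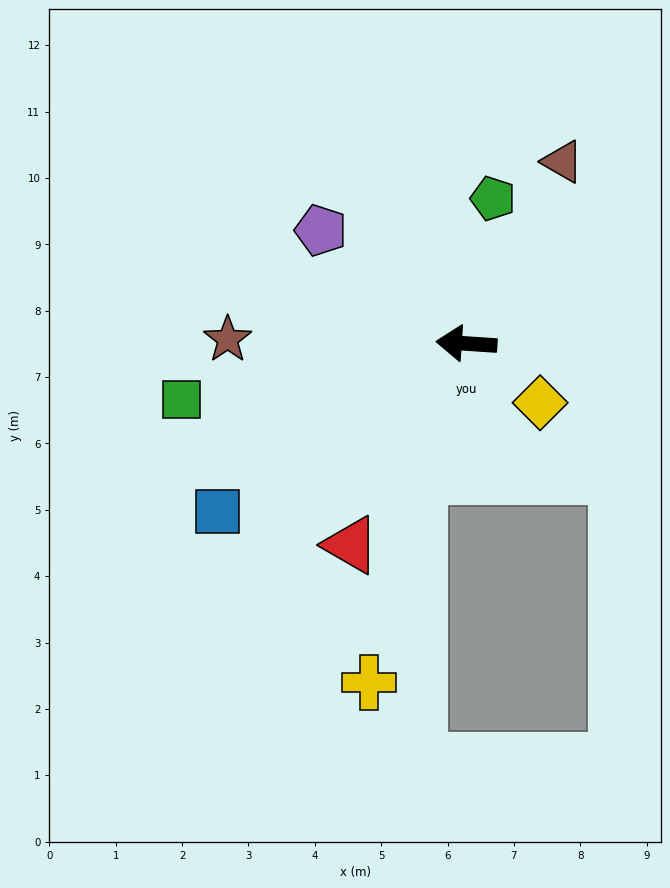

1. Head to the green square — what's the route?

turn left 15°, forward 4.4 m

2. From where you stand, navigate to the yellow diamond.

turn left 145°, forward 1.4 m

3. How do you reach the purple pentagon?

turn right 34°, forward 2.8 m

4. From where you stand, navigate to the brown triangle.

turn right 114°, forward 3.1 m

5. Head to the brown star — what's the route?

turn left 3°, forward 3.6 m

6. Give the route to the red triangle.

turn left 64°, forward 3.5 m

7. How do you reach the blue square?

turn left 38°, forward 4.5 m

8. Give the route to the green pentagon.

turn right 97°, forward 2.2 m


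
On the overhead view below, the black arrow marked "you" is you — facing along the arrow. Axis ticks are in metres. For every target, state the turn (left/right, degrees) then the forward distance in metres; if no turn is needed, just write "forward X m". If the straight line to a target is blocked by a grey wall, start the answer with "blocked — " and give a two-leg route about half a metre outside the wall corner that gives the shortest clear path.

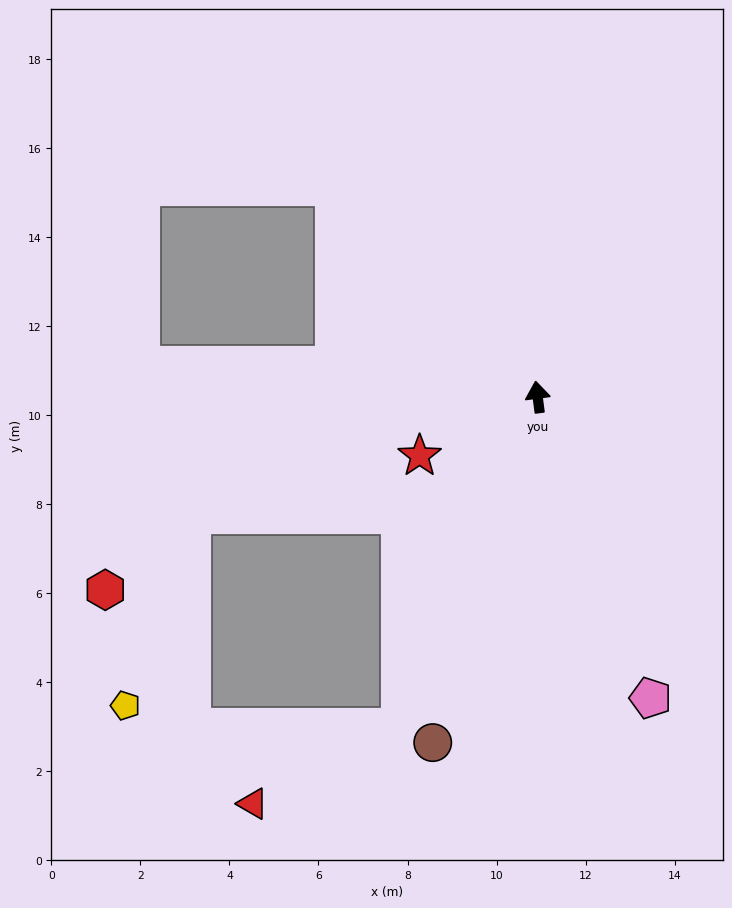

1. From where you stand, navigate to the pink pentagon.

turn right 167°, forward 7.2 m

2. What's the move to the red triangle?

blocked — turn left 150°, forward 8.0 m, then turn right 40°, forward 3.7 m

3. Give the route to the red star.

turn left 109°, forward 3.0 m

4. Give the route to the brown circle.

turn left 156°, forward 8.1 m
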